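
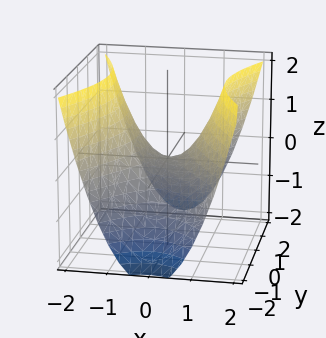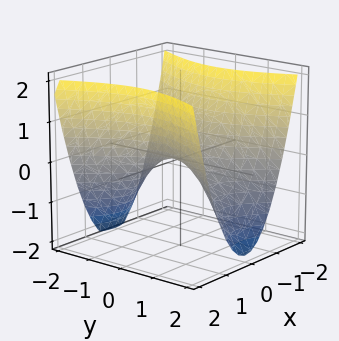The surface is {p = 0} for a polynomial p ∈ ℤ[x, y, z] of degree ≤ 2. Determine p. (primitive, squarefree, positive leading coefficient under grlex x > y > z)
(a) Degree: a saddle surface; a quadric, so deg p = 2.
(b) Symmetries: it's symmetric under y → −y, forcing even powers of y; the x ↦ −x reflection is a symmetry, so x appears only in even powers.
(c) Checking where it meets the axes: it meets the x-axis at x = 0 (among the integer gridlines); it crosses the z-axis at the gridline z = 0.
(d) Together with the visible shape, these determine p as stated.

2*x^2 - y^2 - 2*z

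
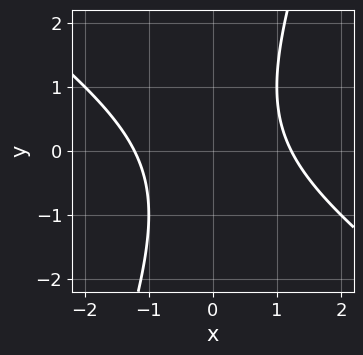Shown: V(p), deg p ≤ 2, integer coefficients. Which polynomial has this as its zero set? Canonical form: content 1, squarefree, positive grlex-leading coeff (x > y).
(a) The degree is 2 — no degree-1 curve has this shape.
(b) Checking where it meets the axes: no y-intercept at any integer in the box.
(c) Together with the visible shape, these determine p as stated.

2*x^2 + 2*x*y - y^2 - 3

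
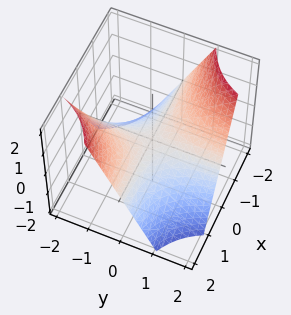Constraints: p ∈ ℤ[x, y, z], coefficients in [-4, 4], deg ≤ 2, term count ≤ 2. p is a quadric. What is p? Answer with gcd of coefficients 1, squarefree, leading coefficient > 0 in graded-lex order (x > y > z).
First, deg p = 2. A hyperbolic paraboloid; a quadric.
Then, from the axis intercepts and sections: one z-axis crossing is at z = 0; the visible x-axis segment lies entirely on the surface; every point of the y-axis in the box is on the surface.
Finally, the integer polynomial consistent with all of this is the stated p.

x*y + z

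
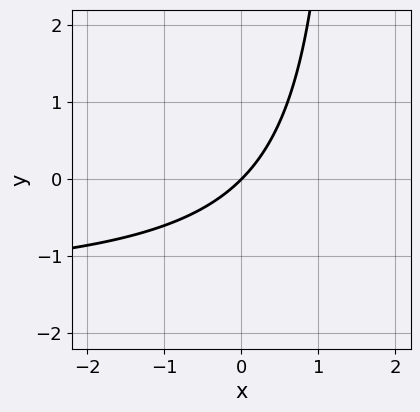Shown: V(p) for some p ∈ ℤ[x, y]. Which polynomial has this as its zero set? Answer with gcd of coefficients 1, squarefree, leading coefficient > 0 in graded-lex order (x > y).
The degree is 2 — a generic line meets the curve in up to 2 points.
From the visible intercepts: it meets the y-axis at y = 0 (among the integer gridlines); one x-axis crossing is at x = 0.
Solving for integer coefficients yields p as stated.

2*x*y + 3*x - 3*y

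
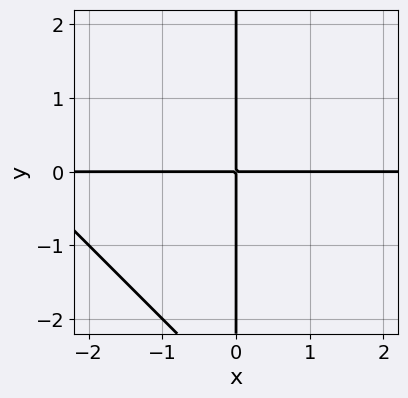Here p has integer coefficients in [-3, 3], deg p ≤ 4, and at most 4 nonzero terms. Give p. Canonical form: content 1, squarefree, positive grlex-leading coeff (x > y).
x^2*y + x*y^2 + 3*x*y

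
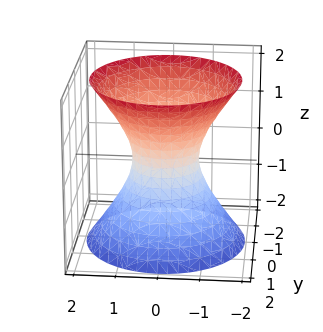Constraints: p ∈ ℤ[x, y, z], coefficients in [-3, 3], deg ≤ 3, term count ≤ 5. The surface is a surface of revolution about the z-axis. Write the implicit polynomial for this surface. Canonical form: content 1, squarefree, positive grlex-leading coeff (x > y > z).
Degree: the shape is more complex than any degree-1 surface, so deg p = 2.
Symmetries: the z-axis is an axis of rotation, so x and y enter only as x² + y².
From the axis intercepts and sections: a circular section at z = -2 has radius between 1 and 2; no z-intercept at any integer in the box.
The integer polynomial consistent with all of this is the stated p.

3*x^2 + 3*y^2 - 2*z^2 - 2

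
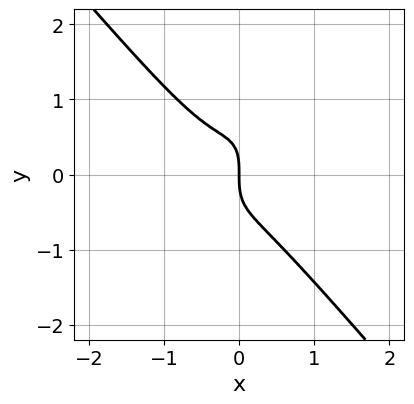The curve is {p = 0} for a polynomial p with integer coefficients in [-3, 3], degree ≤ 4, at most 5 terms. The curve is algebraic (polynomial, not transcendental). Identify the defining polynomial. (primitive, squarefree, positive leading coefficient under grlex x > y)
3*x^3 - x*y^2 + y^3 + x^2 + x

1. Degree: a generic line meets the curve in up to 3 points, so deg p = 3.
2. From the visible intercepts: one x-axis crossing is at x = 0; it meets the y-axis at y = 0 (among the integer gridlines).
3. Putting this together gives p.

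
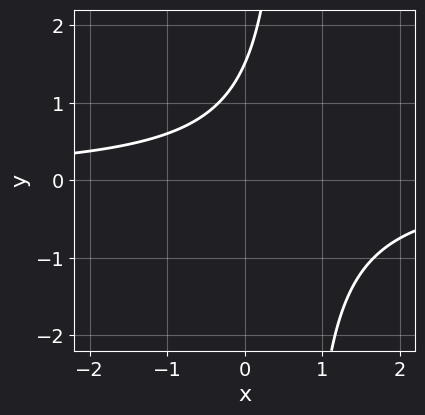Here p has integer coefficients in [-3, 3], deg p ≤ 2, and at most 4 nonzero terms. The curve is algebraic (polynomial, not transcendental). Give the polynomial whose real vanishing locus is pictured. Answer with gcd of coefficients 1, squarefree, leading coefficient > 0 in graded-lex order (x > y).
First, degree: the shape is more complex than any degree-1 curve, so deg p = 2.
Next, from the axis intercepts and sections: no x-intercept at any integer in the box.
Finally, matching integer coefficients to the picture gives p.

3*x*y - 2*y + 3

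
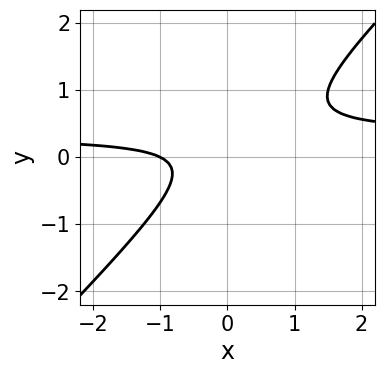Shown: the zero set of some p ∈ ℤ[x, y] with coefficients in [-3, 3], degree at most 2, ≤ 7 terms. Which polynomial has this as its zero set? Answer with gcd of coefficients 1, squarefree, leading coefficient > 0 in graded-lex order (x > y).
3*x*y - 3*y^2 - x + y - 1

The degree is 2 — the shape is more complex than any degree-1 curve.
From the visible intercepts: no y-intercept at any integer in the box; it meets the x-axis at x = -1 (among the integer gridlines).
Together with the visible shape, these determine p as stated.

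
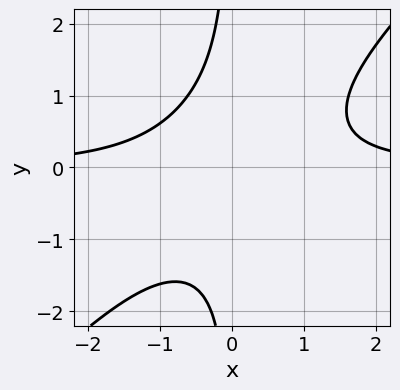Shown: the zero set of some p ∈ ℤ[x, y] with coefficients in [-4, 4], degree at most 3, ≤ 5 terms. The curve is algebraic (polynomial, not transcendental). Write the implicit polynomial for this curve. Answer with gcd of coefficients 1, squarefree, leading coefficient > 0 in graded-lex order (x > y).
x^2*y - x*y^2 - 1

deg p = 3.
Checking where it meets the axes: the curve avoids every integer x-axis point in the box; the curve avoids every integer y-axis point in the box.
Assembling these constraints gives the stated polynomial.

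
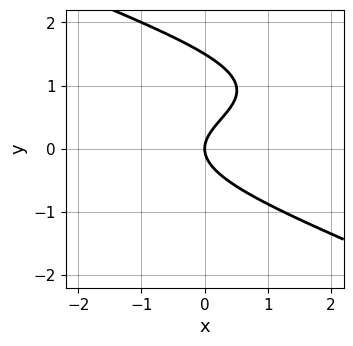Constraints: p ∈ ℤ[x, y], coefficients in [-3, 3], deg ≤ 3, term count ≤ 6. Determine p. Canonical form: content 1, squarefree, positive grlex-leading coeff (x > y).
1. The degree is 3 — the shape is more complex than any degree-2 curve.
2. Against the integer gridlines: one x-axis crossing is at x = 0; it meets the y-axis at y = 0 (among the integer gridlines).
3. Matching integer coefficients to the picture gives p.

x*y^2 + 2*y^3 - x*y - 3*y^2 + 2*x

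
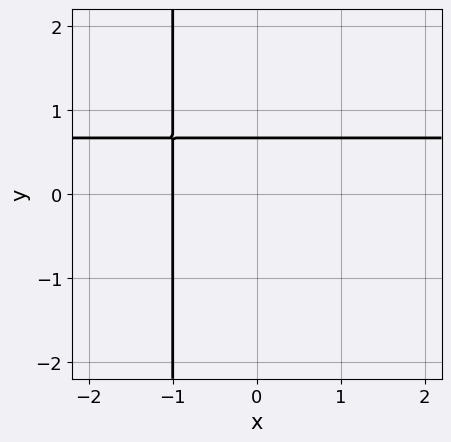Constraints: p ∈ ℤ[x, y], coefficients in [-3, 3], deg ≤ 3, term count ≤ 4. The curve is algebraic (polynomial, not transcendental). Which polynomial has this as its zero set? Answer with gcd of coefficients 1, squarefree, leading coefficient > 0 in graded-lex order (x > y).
1. The degree is 2 — a generic line meets the curve in up to 2 points.
2. Reading off the gridlines: it crosses the x-axis at the gridline x = -1.
3. Matching integer coefficients to the picture gives p.

3*x*y - 2*x + 3*y - 2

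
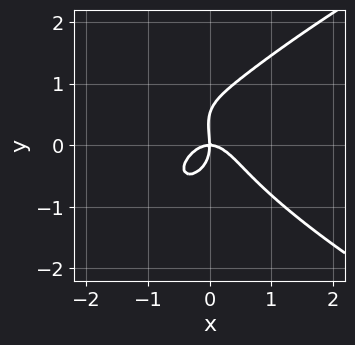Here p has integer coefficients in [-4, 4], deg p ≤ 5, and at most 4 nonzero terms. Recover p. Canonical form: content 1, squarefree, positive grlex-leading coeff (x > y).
2*y^4 - 3*x^3 - y^3 - 2*x*y

(a) Degree: the shape is more complex than any degree-3 curve, so deg p = 4.
(b) Reading off the gridlines: one y-axis crossing is at y = 0; it crosses the x-axis at the gridline x = 0.
(c) Putting this together gives p.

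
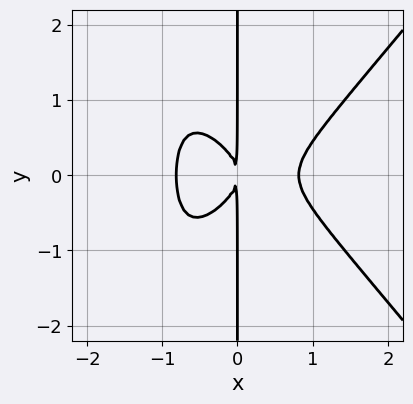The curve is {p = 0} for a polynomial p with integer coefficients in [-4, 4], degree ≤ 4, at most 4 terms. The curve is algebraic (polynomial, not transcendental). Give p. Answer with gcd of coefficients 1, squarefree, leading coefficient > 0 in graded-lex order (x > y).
3*x^4 - 2*x^2*y^2 - 3*x*y^2 - 2*x^2

(a) Degree: no degree-3 curve has this shape, so deg p = 4.
(b) Symmetries: it's symmetric under y → −y, forcing even powers of y.
(c) Checking where it meets the axes: every point of the y-axis in the box is on the curve.
(d) These observations pin down the coefficients.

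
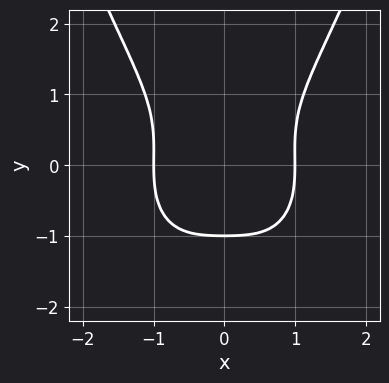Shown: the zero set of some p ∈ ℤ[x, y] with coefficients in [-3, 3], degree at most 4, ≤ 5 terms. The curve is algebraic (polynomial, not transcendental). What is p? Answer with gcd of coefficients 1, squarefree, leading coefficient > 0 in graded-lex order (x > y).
First, the degree is 4 — a generic line meets the curve in up to 4 points.
Next, symmetries: it's symmetric under x → −x, forcing even powers of x.
Then, from the visible intercepts: it crosses the y-axis at the gridline y = -1; among the integer gridlines, it crosses the x-axis at x ∈ {-1, 1}.
Finally, these observations pin down the coefficients.

3*x^4 + x^2*y^2 - 3*y^3 - 3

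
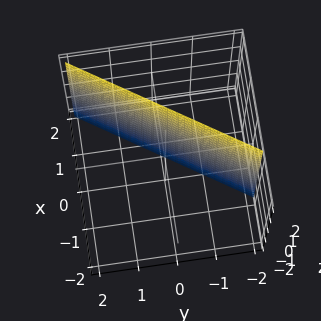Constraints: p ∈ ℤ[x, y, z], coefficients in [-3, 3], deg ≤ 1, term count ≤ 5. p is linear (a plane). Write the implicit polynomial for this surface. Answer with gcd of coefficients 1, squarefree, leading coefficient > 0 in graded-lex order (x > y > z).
3*x - 2*y - 2

First, deg p = 1.
Then, reading off the gridlines: one y-axis crossing is at y = -1; it misses every integer gridline on the z-axis.
Finally, matching integer coefficients to the picture gives p.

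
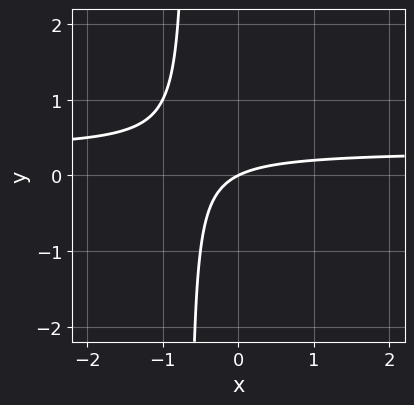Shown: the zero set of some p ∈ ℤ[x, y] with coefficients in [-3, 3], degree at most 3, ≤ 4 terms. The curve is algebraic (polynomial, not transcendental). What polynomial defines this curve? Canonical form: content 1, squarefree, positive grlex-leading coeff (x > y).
The degree is 2 — a generic line meets the curve in up to 2 points.
Checking where it meets the axes: it meets the x-axis at x = 0 (among the integer gridlines); it meets the y-axis at y = 0 (among the integer gridlines).
Matching integer coefficients to the picture gives p.

3*x*y - x + 2*y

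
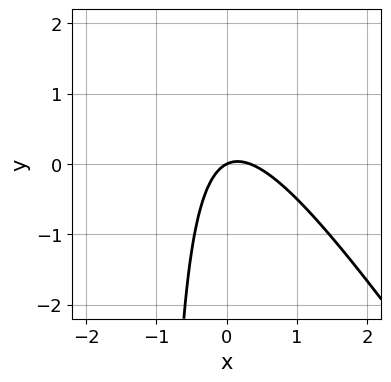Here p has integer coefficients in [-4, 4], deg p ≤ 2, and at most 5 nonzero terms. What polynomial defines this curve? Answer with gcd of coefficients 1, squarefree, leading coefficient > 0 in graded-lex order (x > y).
3*x^2 + 2*x*y - x + 2*y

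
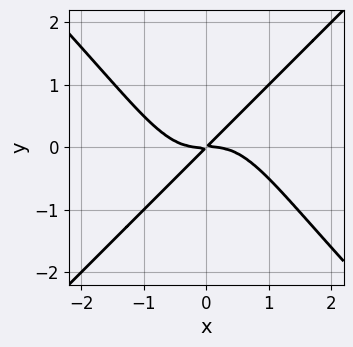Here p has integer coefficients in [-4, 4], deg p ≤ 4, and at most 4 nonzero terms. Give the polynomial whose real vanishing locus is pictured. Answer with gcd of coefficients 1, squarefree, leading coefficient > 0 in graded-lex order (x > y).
x^4 - x^2*y^2 + x*y - y^2

deg p = 4.
Reading off the gridlines: it crosses the y-axis at the gridline y = 0; it crosses the x-axis at the gridline x = 0.
Solving for integer coefficients yields p as stated.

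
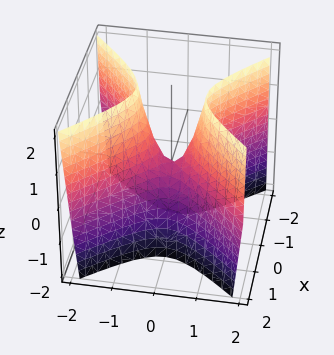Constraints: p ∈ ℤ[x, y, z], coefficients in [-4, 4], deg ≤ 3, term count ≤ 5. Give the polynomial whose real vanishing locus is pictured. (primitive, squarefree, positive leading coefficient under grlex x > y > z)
1. Degree: a saddle surface; a quadric, so deg p = 2.
2. Symmetries: mirror symmetry y ↦ −y ⇒ only even powers of y; the x ↦ −x reflection is a symmetry, so x appears only in even powers.
3. Reading off the gridlines: one z-axis crossing is at z = 0; one x-axis crossing is at x = 0; one y-axis crossing is at y = 0.
4. The integer polynomial consistent with all of this is the stated p.

3*x^2 - 3*y^2 + z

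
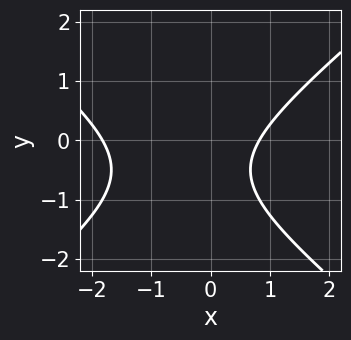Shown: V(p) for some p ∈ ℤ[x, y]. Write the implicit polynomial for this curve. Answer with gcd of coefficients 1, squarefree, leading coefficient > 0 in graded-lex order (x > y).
1. deg p = 2. The shape is more complex than any degree-1 curve.
2. Checking where it meets the axes: no y-intercept at any integer in the box.
3. Matching integer coefficients to the picture gives p.

2*x^2 - 3*y^2 + 2*x - 3*y - 3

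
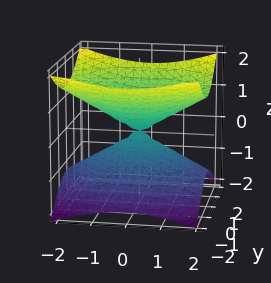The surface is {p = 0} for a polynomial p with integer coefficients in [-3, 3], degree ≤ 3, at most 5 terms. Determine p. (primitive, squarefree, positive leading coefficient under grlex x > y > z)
(a) The degree is 2 — a double cone through the origin; a quadric.
(b) Symmetries: mirror symmetry y ↦ −y ⇒ only even powers of y; the x ↦ −x reflection is a symmetry, so x appears only in even powers; it's symmetric under z → −z, forcing even powers of z.
(c) Against the integer gridlines: it crosses the z-axis at the gridline z = 0; one x-axis crossing is at x = 0; it meets the y-axis at y = 0 (among the integer gridlines).
(d) Assembling these constraints gives the stated polynomial.

x^2 + 2*y^2 - 3*z^2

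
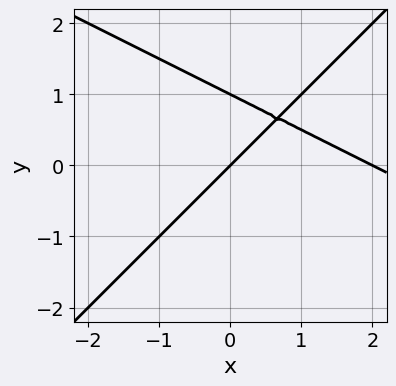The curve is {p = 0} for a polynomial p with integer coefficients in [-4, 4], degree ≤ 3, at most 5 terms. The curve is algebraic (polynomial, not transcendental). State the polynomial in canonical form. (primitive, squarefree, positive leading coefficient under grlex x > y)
x^2 + x*y - 2*y^2 - 2*x + 2*y

First, the degree is 2 — the shape is more complex than any degree-1 curve.
Then, checking where it meets the axes: among the integer gridlines, it crosses the y-axis at y ∈ {0, 1}; the x-axis gridline crossings are at x ∈ {0, 2}.
Finally, together with the visible shape, these determine p as stated.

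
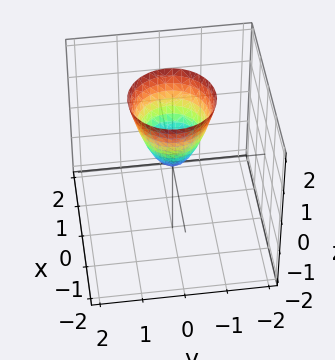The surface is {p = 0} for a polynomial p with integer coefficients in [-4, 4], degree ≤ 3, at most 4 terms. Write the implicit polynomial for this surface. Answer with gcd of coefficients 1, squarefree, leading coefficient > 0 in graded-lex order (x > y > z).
2*x^2 + 2*y^2 - z

First, the degree is 2 — a single bowl opening along one axis; a quadric.
Then, symmetry: every cross-section ⟂ z is a circle, so x, y appear only via x² + y².
Next, reading off the gridlines: it meets the z-axis at z = 0 (among the integer gridlines); a circular section at z = 1 has radius between 0 and 1; it meets the y-axis at y = 0 (among the integer gridlines); it crosses the x-axis at the gridline x = 0.
Finally, together with the visible shape, these determine p as stated.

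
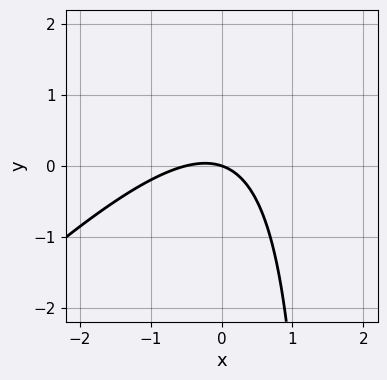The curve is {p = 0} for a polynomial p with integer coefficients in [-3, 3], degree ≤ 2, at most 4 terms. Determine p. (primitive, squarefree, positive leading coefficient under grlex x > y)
2*x^2 - 2*x*y + x + 3*y

(a) deg p = 2. No degree-1 curve has this shape.
(b) From the axis intercepts and sections: it crosses the x-axis at the gridline x = 0; it meets the y-axis at y = 0 (among the integer gridlines).
(c) These observations pin down the coefficients.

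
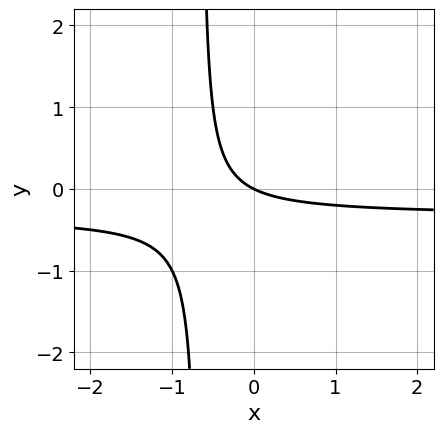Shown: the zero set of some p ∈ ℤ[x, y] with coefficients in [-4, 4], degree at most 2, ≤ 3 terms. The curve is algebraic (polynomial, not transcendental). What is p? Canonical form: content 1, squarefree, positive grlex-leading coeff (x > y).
3*x*y + x + 2*y

First, the degree is 2 — no degree-1 curve has this shape.
Next, checking where it meets the axes: it crosses the x-axis at the gridline x = 0; it meets the y-axis at y = 0 (among the integer gridlines).
Finally, solving for integer coefficients yields p as stated.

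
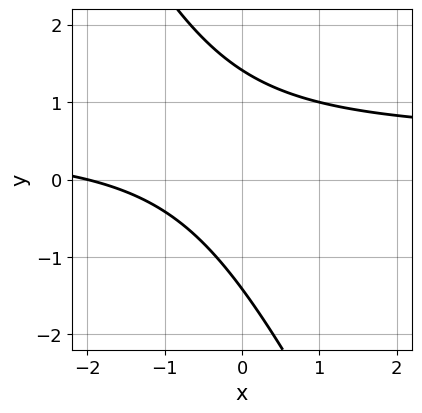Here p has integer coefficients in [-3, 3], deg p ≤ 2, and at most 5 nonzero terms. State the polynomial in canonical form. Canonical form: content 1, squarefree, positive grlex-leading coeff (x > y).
(a) deg p = 2.
(b) From the axis intercepts and sections: it meets the x-axis at x = -2 (among the integer gridlines).
(c) The integer polynomial consistent with all of this is the stated p.

2*x*y + y^2 - x - 2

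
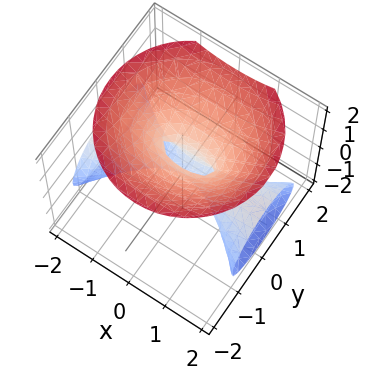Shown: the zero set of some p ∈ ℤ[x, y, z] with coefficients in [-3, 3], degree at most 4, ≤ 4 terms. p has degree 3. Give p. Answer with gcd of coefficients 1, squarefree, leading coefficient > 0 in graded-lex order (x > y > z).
Degree: a generic line meets the surface in up to 3 points, so deg p = 3.
From the axis intercepts and sections: the visible x-axis segment lies entirely on the surface; it crosses the z-axis at the gridline z = 0.
The integer polynomial consistent with all of this is the stated p.

x^2*z - z^3 + 2*y^2 - y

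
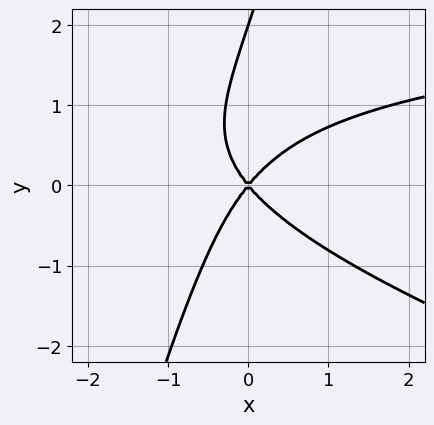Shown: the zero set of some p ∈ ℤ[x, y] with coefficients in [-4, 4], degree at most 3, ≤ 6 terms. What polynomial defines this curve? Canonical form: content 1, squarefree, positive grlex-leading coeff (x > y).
x^2*y + 3*x*y^2 - y^3 - 3*x^2 + 2*y^2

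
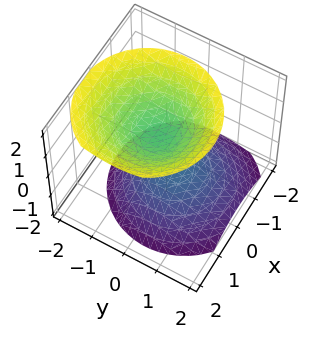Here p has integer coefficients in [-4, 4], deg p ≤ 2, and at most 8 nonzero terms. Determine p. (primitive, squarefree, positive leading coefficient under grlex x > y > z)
3*x^2 - x*z + 3*y^2 + y*z - 3*z^2 + 2

1. I count 2 distinct pieces. Treating them together as one polynomial.
2. The degree is 2 — a generic line meets the surface in up to 2 points.
3. Reading off the gridlines: it misses every integer gridline on the y-axis; no x-intercept at any integer in the box.
4. Together with the visible shape, these determine p as stated.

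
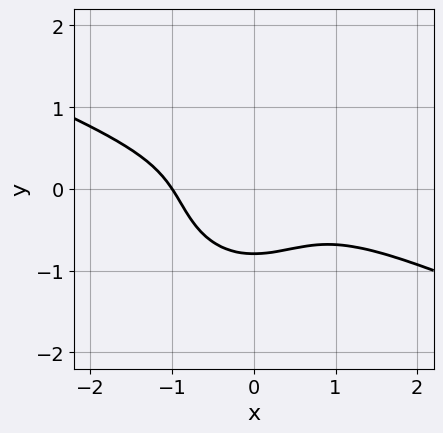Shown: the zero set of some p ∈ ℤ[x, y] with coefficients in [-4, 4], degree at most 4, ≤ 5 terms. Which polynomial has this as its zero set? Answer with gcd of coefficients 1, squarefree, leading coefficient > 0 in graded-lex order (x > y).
x^3 + 2*x^2*y + 2*y^3 + 1

(a) deg p = 3. The shape is more complex than any degree-2 curve.
(b) Reading off the gridlines: it meets the x-axis at x = -1 (among the integer gridlines).
(c) Fitting integer coefficients to these (and the overall shape) gives p.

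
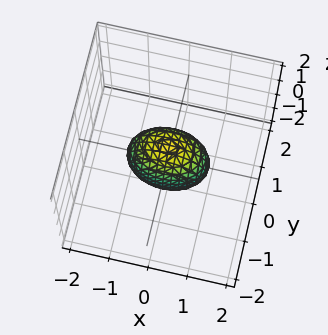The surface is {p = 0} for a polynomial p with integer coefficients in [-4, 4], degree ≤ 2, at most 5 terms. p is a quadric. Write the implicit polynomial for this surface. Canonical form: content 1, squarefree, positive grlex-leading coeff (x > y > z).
x^2 + 2*y^2 + z^2 - 1

Degree: bounded and convex; a quadric, so deg p = 2.
Symmetries: it's symmetric under x → −x, forcing even powers of x; the z ↦ −z reflection is a symmetry, so z appears only in even powers; mirror symmetry y ↦ −y ⇒ only even powers of y.
Reading off the gridlines: the x-axis gridline crossings are at x ∈ {-1, 1}; the z-axis gridline crossings are at z ∈ {-1, 1}.
Fitting integer coefficients to these (and the overall shape) gives p.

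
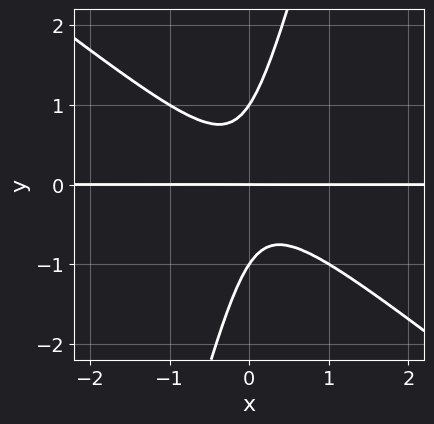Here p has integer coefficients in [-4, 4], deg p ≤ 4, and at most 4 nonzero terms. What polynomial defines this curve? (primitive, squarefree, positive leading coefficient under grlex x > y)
3*x^2*y + 3*x*y^2 - y^3 + y

1. deg p = 3. No degree-2 curve has this shape.
2. Reading off the gridlines: every point of the x-axis in the box is on the curve; the y-axis gridline crossings are at y ∈ {-1, 0, 1}.
3. Fitting integer coefficients to these (and the overall shape) gives p.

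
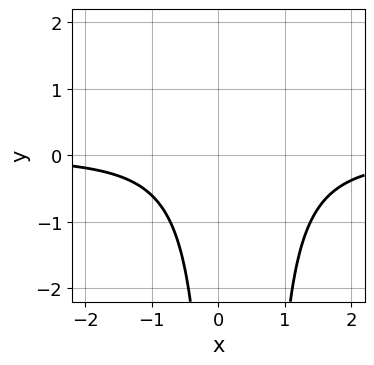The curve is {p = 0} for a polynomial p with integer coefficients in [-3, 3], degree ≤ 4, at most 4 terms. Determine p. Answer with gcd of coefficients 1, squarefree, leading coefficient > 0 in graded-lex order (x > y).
3*x^2*y - 2*x*y + 3

1. The degree is 3 — a generic line meets the curve in up to 3 points.
2. From the visible intercepts: no x-intercept at any integer in the box; it misses every integer gridline on the y-axis.
3. These observations pin down the coefficients.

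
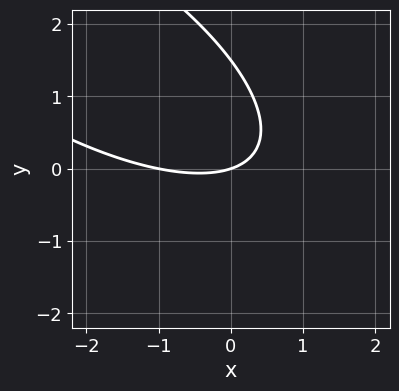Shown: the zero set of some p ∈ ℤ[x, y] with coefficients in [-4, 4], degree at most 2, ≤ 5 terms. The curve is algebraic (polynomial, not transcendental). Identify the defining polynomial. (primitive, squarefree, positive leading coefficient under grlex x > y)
(a) deg p = 2. A generic line meets the curve in up to 2 points.
(b) Checking where it meets the axes: the x-axis gridline crossings are at x ∈ {-1, 0}; it meets the y-axis at y = 0 (among the integer gridlines).
(c) Solving for integer coefficients yields p as stated.

x^2 + 2*x*y + 2*y^2 + x - 3*y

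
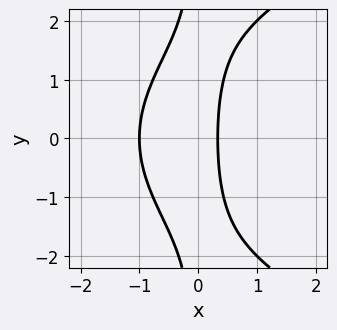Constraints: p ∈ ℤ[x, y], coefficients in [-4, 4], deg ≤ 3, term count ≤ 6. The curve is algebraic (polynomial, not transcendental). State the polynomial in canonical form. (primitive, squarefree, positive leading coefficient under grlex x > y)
x*y^2 - 3*x^2 - 2*x + 1

1. deg p = 3. A generic line meets the curve in up to 3 points.
2. Symmetries: it's symmetric under y → −y, forcing even powers of y.
3. Checking where it meets the axes: the curve avoids every integer y-axis point in the box; it meets the x-axis at x = -1 (among the integer gridlines).
4. These observations pin down the coefficients.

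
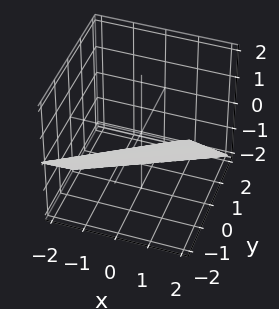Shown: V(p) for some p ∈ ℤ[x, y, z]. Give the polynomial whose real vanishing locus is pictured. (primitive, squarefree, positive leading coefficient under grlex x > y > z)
First, the degree is 1 — the surface is flat (a plane).
Next, observable constraints: one x-axis crossing is at x = 2; one y-axis crossing is at y = -1; one z-axis crossing is at z = -1.
Finally, fitting integer coefficients to these (and the overall shape) gives p.

x - 2*y - 2*z - 2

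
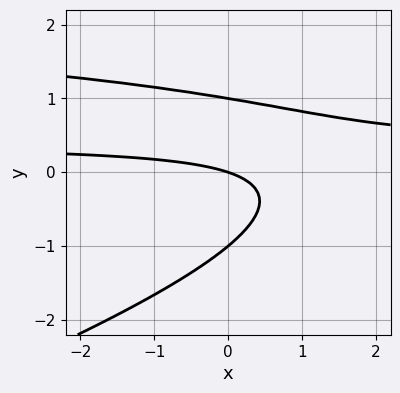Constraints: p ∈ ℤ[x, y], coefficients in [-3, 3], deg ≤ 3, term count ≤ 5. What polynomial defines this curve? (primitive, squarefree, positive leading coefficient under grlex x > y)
x*y^2 - 3*y^3 - 3*x*y + x + 3*y

First, the degree is 3 — the shape is more complex than any degree-2 curve.
Then, checking where it meets the axes: it crosses the x-axis at the gridline x = 0; among the integer gridlines, it crosses the y-axis at y ∈ {-1, 0, 1}.
Finally, matching integer coefficients to the picture gives p.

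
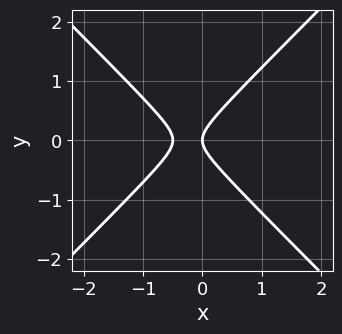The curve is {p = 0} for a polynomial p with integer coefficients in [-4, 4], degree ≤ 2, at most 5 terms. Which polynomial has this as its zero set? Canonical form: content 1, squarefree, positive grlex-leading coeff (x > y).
2*x^2 - 2*y^2 + x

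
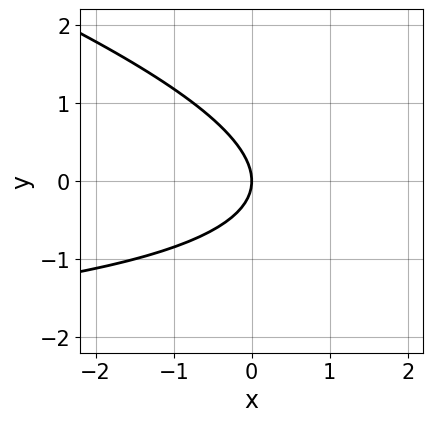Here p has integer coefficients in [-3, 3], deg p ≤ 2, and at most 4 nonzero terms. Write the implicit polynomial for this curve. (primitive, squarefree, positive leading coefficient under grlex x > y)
x*y + 3*y^2 + 3*x

1. The degree is 2 — a generic line meets the curve in up to 2 points.
2. Observable constraints: one y-axis crossing is at y = 0; it meets the x-axis at x = 0 (among the integer gridlines).
3. Together with the visible shape, these determine p as stated.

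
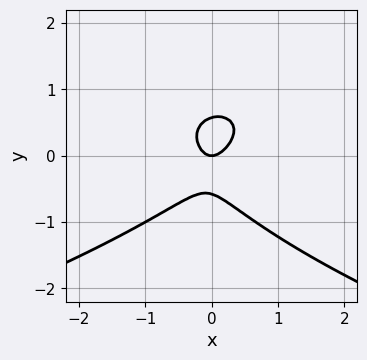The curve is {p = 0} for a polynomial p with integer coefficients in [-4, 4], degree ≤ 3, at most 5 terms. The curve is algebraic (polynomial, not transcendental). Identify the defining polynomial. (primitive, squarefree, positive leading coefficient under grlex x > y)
Degree: the shape is more complex than any degree-2 curve, so deg p = 3.
Observable constraints: it meets the x-axis at x = 0 (among the integer gridlines); one y-axis crossing is at y = 0.
The integer polynomial consistent with all of this is the stated p.

3*y^3 + 3*x^2 - x*y - y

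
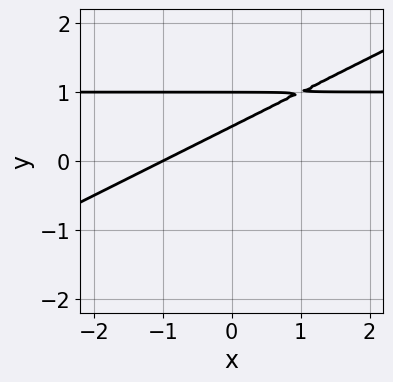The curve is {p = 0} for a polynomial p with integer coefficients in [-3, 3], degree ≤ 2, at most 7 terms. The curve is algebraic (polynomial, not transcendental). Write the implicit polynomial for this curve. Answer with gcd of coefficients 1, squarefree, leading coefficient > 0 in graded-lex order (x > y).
x*y - 2*y^2 - x + 3*y - 1

First, the degree is 2 — the shape is more complex than any degree-1 curve.
Next, observable constraints: it meets the x-axis at x = -1 (among the integer gridlines); it crosses the y-axis at the gridline y = 1.
Finally, assembling these constraints gives the stated polynomial.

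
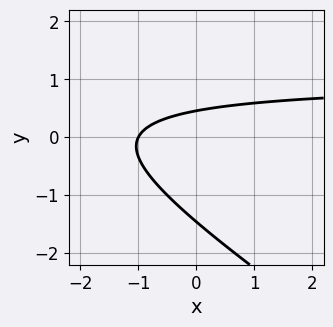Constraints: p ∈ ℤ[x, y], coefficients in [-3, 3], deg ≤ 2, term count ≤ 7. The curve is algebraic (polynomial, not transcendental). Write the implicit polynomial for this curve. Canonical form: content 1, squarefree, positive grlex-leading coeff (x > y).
First, the degree is 2 — the shape is more complex than any degree-1 curve.
Next, observable constraints: it crosses the x-axis at the gridline x = -1.
Finally, fitting integer coefficients to these (and the overall shape) gives p.

2*x*y + 3*y^2 - 2*x + 3*y - 2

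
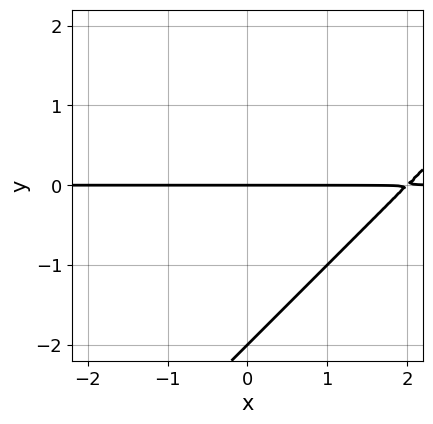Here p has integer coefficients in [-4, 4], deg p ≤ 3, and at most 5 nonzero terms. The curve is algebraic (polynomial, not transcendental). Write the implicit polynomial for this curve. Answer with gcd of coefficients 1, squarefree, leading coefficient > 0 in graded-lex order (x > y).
x*y - y^2 - 2*y

The degree is 2 — no degree-1 curve has this shape.
Against the integer gridlines: every point of the x-axis in the box is on the curve; among the integer gridlines, it crosses the y-axis at y ∈ {-2, 0}.
These observations pin down the coefficients.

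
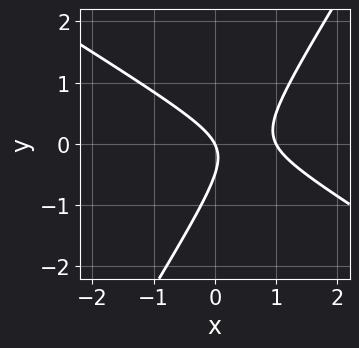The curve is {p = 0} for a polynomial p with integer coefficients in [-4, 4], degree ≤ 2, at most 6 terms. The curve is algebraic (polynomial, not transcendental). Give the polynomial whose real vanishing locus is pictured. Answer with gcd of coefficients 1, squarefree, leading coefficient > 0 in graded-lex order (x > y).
2*x^2 + 2*x*y - 2*y^2 - 2*x - y

The degree is 2 — the shape is more complex than any degree-1 curve.
From the axis intercepts and sections: among the integer gridlines, it crosses the x-axis at x ∈ {0, 1}; it meets the y-axis at y = 0 (among the integer gridlines).
Together with the visible shape, these determine p as stated.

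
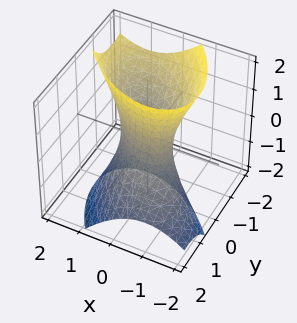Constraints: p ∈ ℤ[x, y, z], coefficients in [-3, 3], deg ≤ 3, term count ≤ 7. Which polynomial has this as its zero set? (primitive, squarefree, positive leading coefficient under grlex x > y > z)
The degree is 2 — the shape is more complex than any degree-1 surface.
From the visible intercepts: it misses every integer gridline on the z-axis.
Together with the visible shape, these determine p as stated.

3*x^2 + 3*x*y + 3*y^2 + 3*y*z - z^2 - 2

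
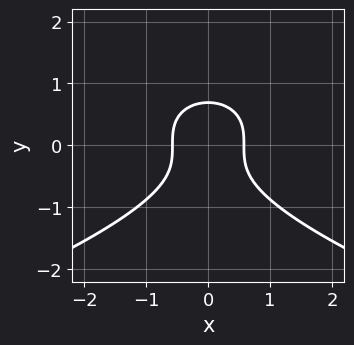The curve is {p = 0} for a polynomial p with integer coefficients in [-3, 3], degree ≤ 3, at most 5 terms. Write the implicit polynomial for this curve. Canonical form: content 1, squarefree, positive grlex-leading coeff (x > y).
3*y^3 + 3*x^2 - 1

First, the degree is 3 — a generic line meets the curve in up to 3 points.
Next, symmetries: mirror symmetry x ↦ −x ⇒ only even powers of x.
Finally, together with the visible shape, these determine p as stated.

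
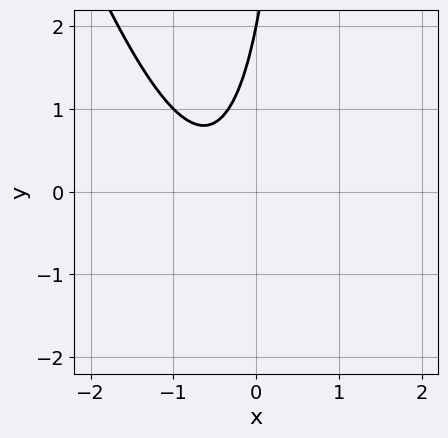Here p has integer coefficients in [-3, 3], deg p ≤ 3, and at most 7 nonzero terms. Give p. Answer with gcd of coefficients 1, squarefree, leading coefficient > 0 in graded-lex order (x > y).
3*x^2 + x*y + 3*x - y + 2

1. deg p = 2. The shape is more complex than any degree-1 curve.
2. Checking where it meets the axes: it misses every integer gridline on the x-axis; it crosses the y-axis at the gridline y = 2.
3. Matching integer coefficients to the picture gives p.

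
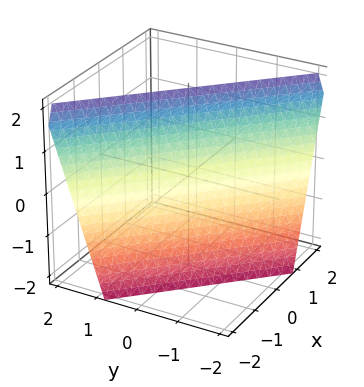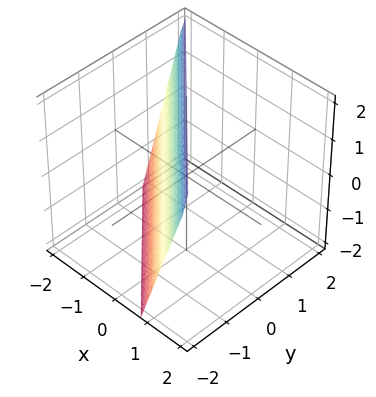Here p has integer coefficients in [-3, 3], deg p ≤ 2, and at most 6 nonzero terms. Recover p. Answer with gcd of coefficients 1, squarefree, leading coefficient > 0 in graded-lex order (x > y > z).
(a) deg p = 1. The surface is flat (a plane).
(b) Reading off the gridlines: it crosses the z-axis at the gridline z = 2.
(c) Together with the visible shape, these determine p as stated.

3*x + 3*y - z + 2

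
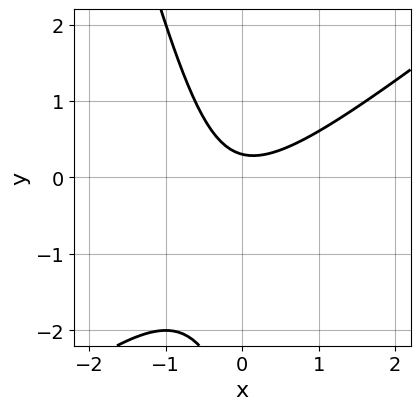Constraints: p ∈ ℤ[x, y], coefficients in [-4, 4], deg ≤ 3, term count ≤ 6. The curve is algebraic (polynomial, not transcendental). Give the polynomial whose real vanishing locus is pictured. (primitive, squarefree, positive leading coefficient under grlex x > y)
3*x^2 - 3*x*y - y^2 - 3*y + 1

(a) Degree: no degree-1 curve has this shape, so deg p = 2.
(b) Reading off the gridlines: it misses every integer gridline on the x-axis.
(c) Solving for integer coefficients yields p as stated.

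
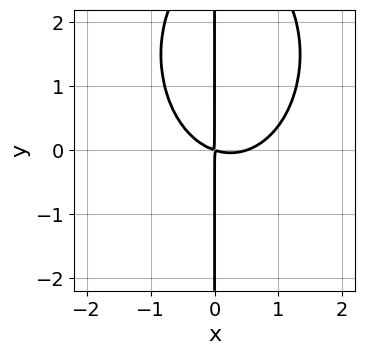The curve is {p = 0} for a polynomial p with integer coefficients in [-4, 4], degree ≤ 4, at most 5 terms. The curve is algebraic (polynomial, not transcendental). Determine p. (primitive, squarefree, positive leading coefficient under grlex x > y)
2*x^3 + x*y^2 - x^2 - 3*x*y

(a) Degree: the shape is more complex than any degree-2 curve, so deg p = 3.
(b) Observable constraints: the visible y-axis segment lies entirely on the curve.
(c) The integer polynomial consistent with all of this is the stated p.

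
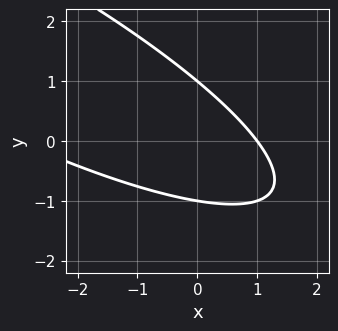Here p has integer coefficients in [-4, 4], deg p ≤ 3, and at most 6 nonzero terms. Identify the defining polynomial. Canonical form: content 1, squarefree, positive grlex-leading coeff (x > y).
First, degree: a generic line meets the curve in up to 2 points, so deg p = 2.
Next, from the visible intercepts: it crosses the x-axis at the gridline x = 1; the y-axis gridline crossings are at y ∈ {-1, 1}.
Finally, together with the visible shape, these determine p as stated.

x^2 + 3*x*y + 3*y^2 + 2*x - 3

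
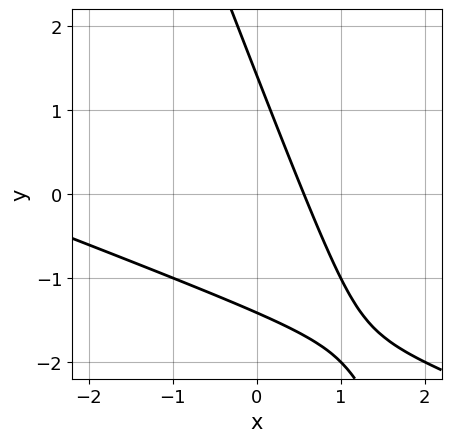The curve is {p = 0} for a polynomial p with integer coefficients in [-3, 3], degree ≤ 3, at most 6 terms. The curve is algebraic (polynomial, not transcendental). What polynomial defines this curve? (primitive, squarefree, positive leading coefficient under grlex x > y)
x^2 + 3*x*y + y^2 + 3*x - 2

First, deg p = 2. No degree-1 curve has this shape.
Finally, the integer polynomial consistent with all of this is the stated p.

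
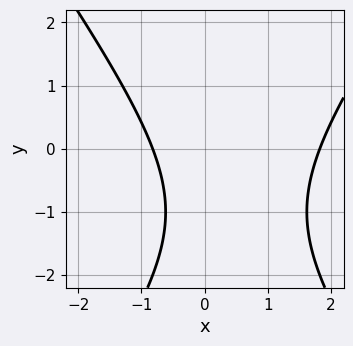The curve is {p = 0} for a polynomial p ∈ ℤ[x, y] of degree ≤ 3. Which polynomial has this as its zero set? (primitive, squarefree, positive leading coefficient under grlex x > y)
2*x^2 - y^2 - 2*x - 2*y - 3

First, the degree is 2 — the shape is more complex than any degree-1 curve.
Then, checking where it meets the axes: no y-intercept at any integer in the box.
Finally, the integer polynomial consistent with all of this is the stated p.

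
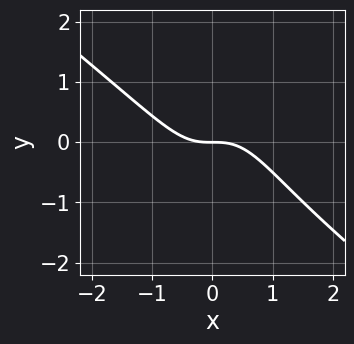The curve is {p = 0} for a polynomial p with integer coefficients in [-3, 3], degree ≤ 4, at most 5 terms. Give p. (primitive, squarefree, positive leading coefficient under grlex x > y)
First, the degree is 3 — a generic line meets the curve in up to 3 points.
Then, from the axis intercepts and sections: it crosses the y-axis at the gridline y = 0; one x-axis crossing is at x = 0.
Finally, assembling these constraints gives the stated polynomial.

3*x^3 + 3*x^2*y - x*y^2 + y^2 + 3*y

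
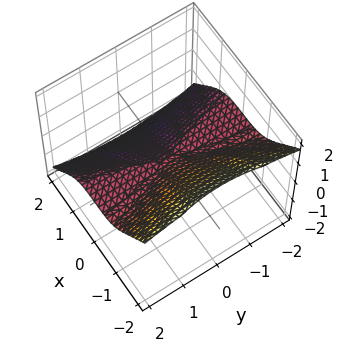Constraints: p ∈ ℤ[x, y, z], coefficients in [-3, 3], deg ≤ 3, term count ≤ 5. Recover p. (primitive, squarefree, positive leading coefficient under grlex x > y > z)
3*x^3 + 2*y^2*z + 3*z^3

1. Degree: no degree-2 surface has this shape, so deg p = 3.
2. Observable constraints: the visible y-axis segment lies entirely on the surface; one z-axis crossing is at z = 0.
3. The integer polynomial consistent with all of this is the stated p.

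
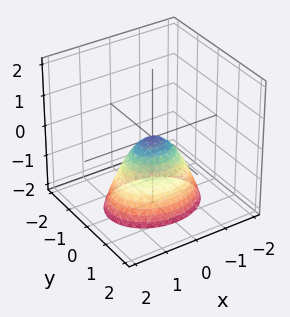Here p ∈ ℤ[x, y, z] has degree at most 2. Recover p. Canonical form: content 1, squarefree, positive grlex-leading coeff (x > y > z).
2*x^2 + 3*y^2 + 2*z

1. deg p = 2.
2. Symmetries: it's symmetric under y → −y, forcing even powers of y; mirror symmetry x ↦ −x ⇒ only even powers of x.
3. From the visible intercepts: it meets the x-axis at x = 0 (among the integer gridlines); it meets the y-axis at y = 0 (among the integer gridlines).
4. Solving for integer coefficients yields p as stated.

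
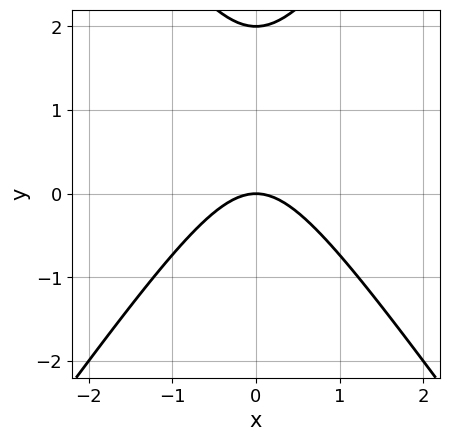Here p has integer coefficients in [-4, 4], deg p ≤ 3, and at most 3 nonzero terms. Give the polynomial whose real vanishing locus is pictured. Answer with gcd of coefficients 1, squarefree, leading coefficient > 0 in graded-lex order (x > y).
2*x^2 - y^2 + 2*y

First, deg p = 2. The shape is more complex than any degree-1 curve.
Then, symmetries: mirror symmetry x ↦ −x ⇒ only even powers of x.
Then, from the axis intercepts and sections: one x-axis crossing is at x = 0; among the integer gridlines, it crosses the y-axis at y ∈ {0, 2}.
Finally, solving for integer coefficients yields p as stated.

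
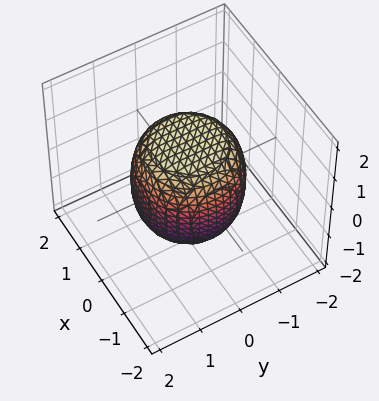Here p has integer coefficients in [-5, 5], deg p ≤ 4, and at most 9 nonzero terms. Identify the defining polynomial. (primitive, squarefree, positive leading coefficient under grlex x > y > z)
2*x^4 + 4*x^2*y^2 + 2*y^4 - x^2 - y^2 + 2*z^2 - 3

(a) Degree: the shape is more complex than any degree-3 surface, so deg p = 4.
(b) Symmetries: the z-axis is an axis of rotation, so x and y enter only as x² + y².
(c) From the visible intercepts: a circular section at z = -1 has radius exactly 1.
(d) The integer polynomial consistent with all of this is the stated p.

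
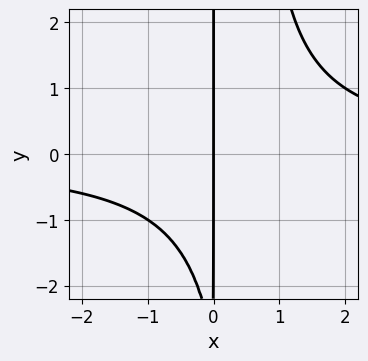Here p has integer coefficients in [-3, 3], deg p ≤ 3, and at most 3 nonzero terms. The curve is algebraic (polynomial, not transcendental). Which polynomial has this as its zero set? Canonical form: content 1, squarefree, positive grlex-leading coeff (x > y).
2*x^2*y - x*y - 3*x

(a) The degree is 3 — the shape is more complex than any degree-2 curve.
(b) Checking where it meets the axes: the visible y-axis segment lies entirely on the curve; it meets the x-axis at x = 0 (among the integer gridlines).
(c) Together with the visible shape, these determine p as stated.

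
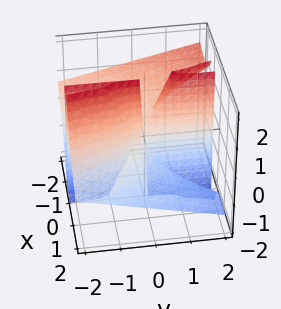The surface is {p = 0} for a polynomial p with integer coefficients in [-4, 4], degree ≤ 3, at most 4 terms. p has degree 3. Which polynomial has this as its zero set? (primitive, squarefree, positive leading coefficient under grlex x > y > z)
First, degree: a generic line meets the surface in up to 3 points, so deg p = 3.
Then, from the visible intercepts: it meets the x-axis at x = 0 (among the integer gridlines); every point of the y-axis in the box is on the surface.
Finally, these observations pin down the coefficients.

x^3 + 2*x^2*z + x*y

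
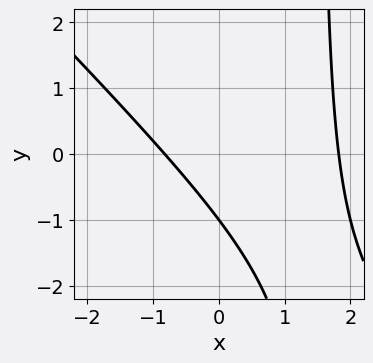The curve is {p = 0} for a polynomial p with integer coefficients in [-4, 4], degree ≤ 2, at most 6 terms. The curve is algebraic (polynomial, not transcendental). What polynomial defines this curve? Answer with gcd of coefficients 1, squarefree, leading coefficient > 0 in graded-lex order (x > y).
(a) The degree is 2 — a generic line meets the curve in up to 2 points.
(b) From the axis intercepts and sections: it meets the y-axis at y = -1 (among the integer gridlines).
(c) Together with the visible shape, these determine p as stated.

2*x^2 + 2*x*y - 2*x - 3*y - 3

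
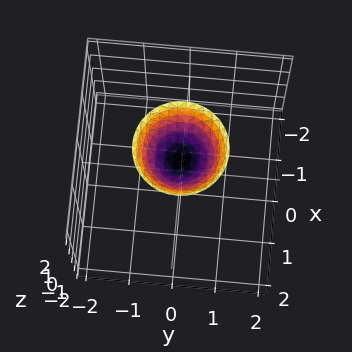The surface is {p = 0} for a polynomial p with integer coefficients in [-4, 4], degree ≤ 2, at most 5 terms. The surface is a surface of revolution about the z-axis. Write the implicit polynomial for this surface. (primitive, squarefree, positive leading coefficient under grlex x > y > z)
x^2 + y^2 - z + 1

deg p = 2. No degree-1 surface has this shape.
By symmetry, the z-axis is an axis of rotation, so x and y enter only as x² + y².
Reading off the gridlines: a circular section at z = 2 has radius exactly 1; it meets the z-axis at z = 1 (among the integer gridlines).
These observations pin down the coefficients.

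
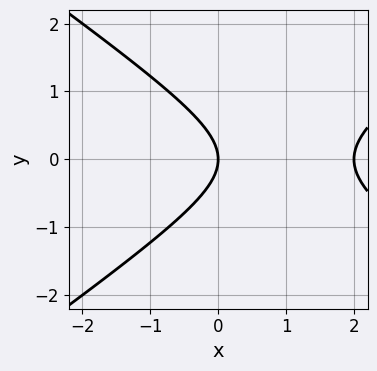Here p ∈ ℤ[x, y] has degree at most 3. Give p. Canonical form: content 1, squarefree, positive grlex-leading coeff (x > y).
x^2 - 2*y^2 - 2*x

Degree: a generic line meets the curve in up to 2 points, so deg p = 2.
Symmetries: it's symmetric under y → −y, forcing even powers of y.
From the visible intercepts: it meets the y-axis at y = 0 (among the integer gridlines); the x-axis gridline crossings are at x ∈ {0, 2}.
Matching integer coefficients to the picture gives p.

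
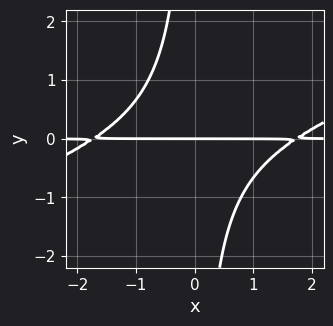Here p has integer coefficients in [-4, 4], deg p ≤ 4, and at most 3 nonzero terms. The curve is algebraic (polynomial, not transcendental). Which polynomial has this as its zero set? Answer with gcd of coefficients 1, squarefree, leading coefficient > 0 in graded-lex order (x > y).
1. deg p = 3. No degree-2 curve has this shape.
2. Checking where it meets the axes: it crosses the y-axis at the gridline y = 0; the visible x-axis segment lies entirely on the curve.
3. Fitting integer coefficients to these (and the overall shape) gives p.

x^2*y - 3*x*y^2 - 3*y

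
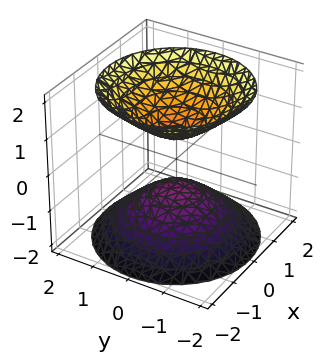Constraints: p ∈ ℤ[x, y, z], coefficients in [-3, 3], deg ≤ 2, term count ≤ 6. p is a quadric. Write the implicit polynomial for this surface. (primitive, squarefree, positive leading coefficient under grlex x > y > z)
First, the picture has 2 separate pieces. They look like related sheets of one shape, so recover p as a whole.
Then, the degree is 2 — two separate bowl-shaped sheets opening away from each other; a quadric.
Then, symmetries: it's symmetric under z → −z, forcing even powers of z; rotational symmetry about the z-axis ⇒ p depends on x, y only through x² + y².
Next, reading off the gridlines: it misses every integer gridline on the y-axis; a circular section at z = -2 has radius between 1 and 2.
Finally, assembling these constraints gives the stated polynomial.

2*x^2 + 2*y^2 - 2*z^2 + 1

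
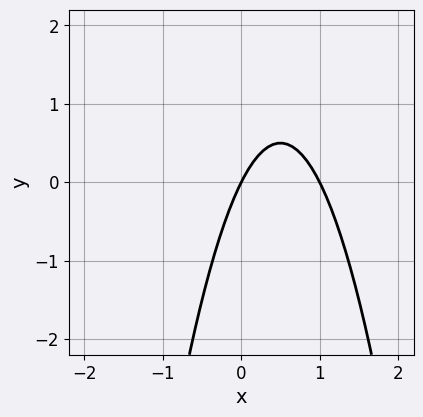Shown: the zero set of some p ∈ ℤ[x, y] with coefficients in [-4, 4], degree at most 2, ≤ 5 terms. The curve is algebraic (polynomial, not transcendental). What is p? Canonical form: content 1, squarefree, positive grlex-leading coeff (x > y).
2*x^2 - 2*x + y

(a) Degree: the shape is more complex than any degree-1 curve, so deg p = 2.
(b) Observable constraints: one y-axis crossing is at y = 0; the x-axis gridline crossings are at x ∈ {0, 1}.
(c) The integer polynomial consistent with all of this is the stated p.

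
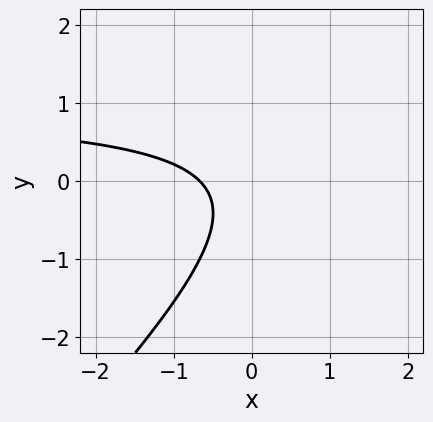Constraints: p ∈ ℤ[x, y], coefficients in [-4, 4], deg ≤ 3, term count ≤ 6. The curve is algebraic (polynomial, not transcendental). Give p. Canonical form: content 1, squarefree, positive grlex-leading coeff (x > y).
3*x*y - 3*y^2 - 3*x - y - 2

1. Degree: the shape is more complex than any degree-1 curve, so deg p = 2.
2. Reading off the gridlines: no y-intercept at any integer in the box.
3. Putting this together gives p.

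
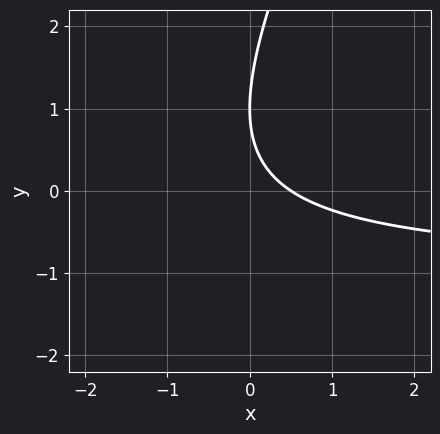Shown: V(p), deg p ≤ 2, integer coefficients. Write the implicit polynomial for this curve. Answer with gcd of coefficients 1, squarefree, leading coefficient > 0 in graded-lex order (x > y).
2*x*y - y^2 + 2*x + 2*y - 1

(a) Degree: the shape is more complex than any degree-1 curve, so deg p = 2.
(b) Reading off the gridlines: it crosses the y-axis at the gridline y = 1.
(c) Together with the visible shape, these determine p as stated.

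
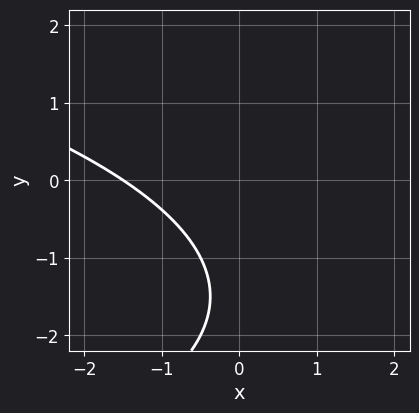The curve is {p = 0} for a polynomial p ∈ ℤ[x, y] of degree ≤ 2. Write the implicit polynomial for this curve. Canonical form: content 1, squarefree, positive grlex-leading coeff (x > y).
(a) Degree: the shape is more complex than any degree-1 curve, so deg p = 2.
(b) Reading off the gridlines: the curve avoids every integer y-axis point in the box.
(c) Matching integer coefficients to the picture gives p.

y^2 + 2*x + 3*y + 3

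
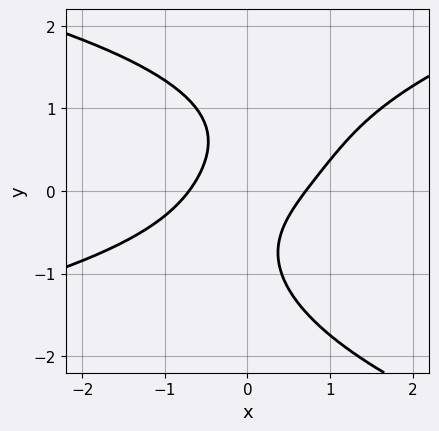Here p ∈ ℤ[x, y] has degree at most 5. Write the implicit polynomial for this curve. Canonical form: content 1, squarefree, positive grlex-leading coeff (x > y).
y^4 - x*y^2 - 2*x^2 + 3*x*y + 1

1. The degree is 4 — no degree-3 curve has this shape.
2. Against the integer gridlines: no y-intercept at any integer in the box.
3. Fitting integer coefficients to these (and the overall shape) gives p.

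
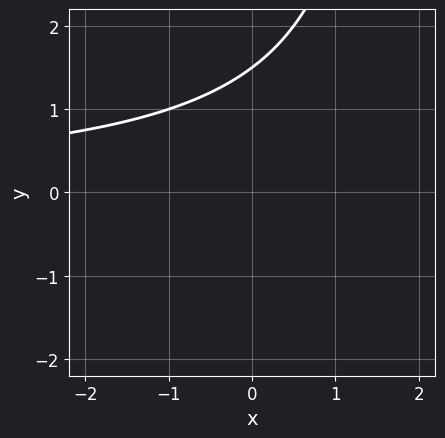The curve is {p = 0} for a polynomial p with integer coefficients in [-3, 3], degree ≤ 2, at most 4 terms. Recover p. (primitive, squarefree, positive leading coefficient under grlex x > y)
x*y - 2*y + 3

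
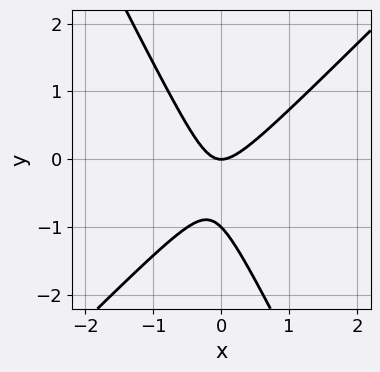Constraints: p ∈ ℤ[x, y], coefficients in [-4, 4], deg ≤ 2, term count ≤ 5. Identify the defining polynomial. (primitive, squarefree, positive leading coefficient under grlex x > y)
2*x^2 - x*y - y^2 - y

1. The degree is 2 — the shape is more complex than any degree-1 curve.
2. Reading off the gridlines: it crosses the x-axis at the gridline x = 0; the y-axis gridline crossings are at y ∈ {-1, 0}.
3. Solving for integer coefficients yields p as stated.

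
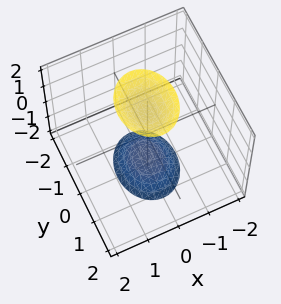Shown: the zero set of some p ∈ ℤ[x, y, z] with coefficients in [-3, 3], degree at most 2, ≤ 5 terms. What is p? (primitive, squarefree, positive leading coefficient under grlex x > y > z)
3*x^2 + 2*y^2 - z^2 + 2

(a) The picture has 2 separate pieces. Treating them together as one polynomial.
(b) Degree: two sheets facing apart; a quadric, so deg p = 2.
(c) Symmetries: the y ↦ −y reflection is a symmetry, so y appears only in even powers; the x ↦ −x reflection is a symmetry, so x appears only in even powers; it's symmetric under z → −z, forcing even powers of z.
(d) From the visible intercepts: no x-intercept at any integer in the box; it misses every integer gridline on the y-axis.
(e) Assembling these constraints gives the stated polynomial.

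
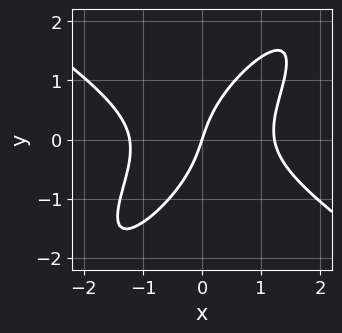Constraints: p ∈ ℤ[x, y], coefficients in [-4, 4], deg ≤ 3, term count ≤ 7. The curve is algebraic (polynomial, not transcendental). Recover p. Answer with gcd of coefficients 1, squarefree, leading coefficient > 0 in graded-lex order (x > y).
1. The degree is 3 — a generic line meets the curve in up to 3 points.
2. Reading off the gridlines: it meets the x-axis at x = 0 (among the integer gridlines); one y-axis crossing is at y = 0.
3. The integer polynomial consistent with all of this is the stated p.

2*x^3 - 3*x*y^2 + 2*y^3 - 3*x + y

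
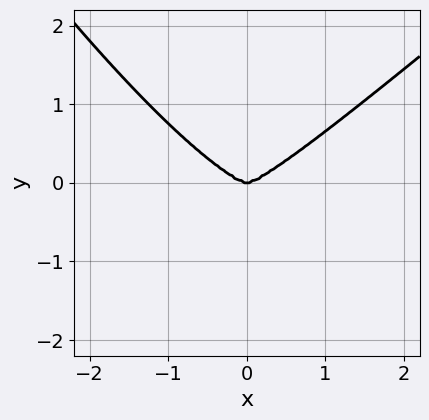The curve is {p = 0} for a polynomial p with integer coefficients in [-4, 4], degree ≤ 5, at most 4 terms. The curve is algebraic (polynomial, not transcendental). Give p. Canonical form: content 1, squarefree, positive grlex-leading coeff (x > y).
2*x^4 - 2*x^2*y^2 - x*y^3 - 3*y^3

First, the degree is 4 — no degree-3 curve has this shape.
Then, checking where it meets the axes: it meets the x-axis at x = 0 (among the integer gridlines); it crosses the y-axis at the gridline y = 0.
Finally, solving for integer coefficients yields p as stated.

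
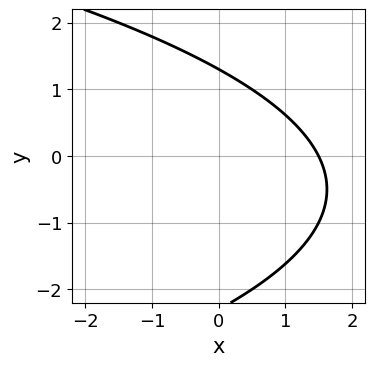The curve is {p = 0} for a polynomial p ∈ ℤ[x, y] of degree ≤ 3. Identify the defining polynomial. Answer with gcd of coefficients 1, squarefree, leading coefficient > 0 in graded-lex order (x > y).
y^2 + 2*x + y - 3

First, the degree is 2 — the shape is more complex than any degree-1 curve.
Finally, solving for integer coefficients yields p as stated.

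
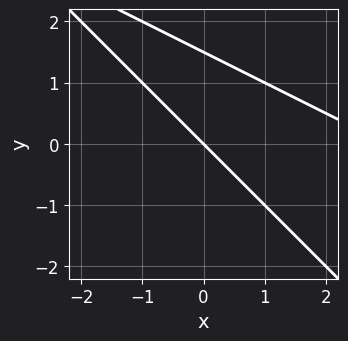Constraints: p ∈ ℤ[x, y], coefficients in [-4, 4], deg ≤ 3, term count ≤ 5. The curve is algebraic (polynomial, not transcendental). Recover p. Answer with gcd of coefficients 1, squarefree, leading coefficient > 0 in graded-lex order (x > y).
x^2 + 3*x*y + 2*y^2 - 3*x - 3*y

1. Degree: a generic line meets the curve in up to 2 points, so deg p = 2.
2. Observable constraints: it meets the x-axis at x = 0 (among the integer gridlines); it crosses the y-axis at the gridline y = 0.
3. Putting this together gives p.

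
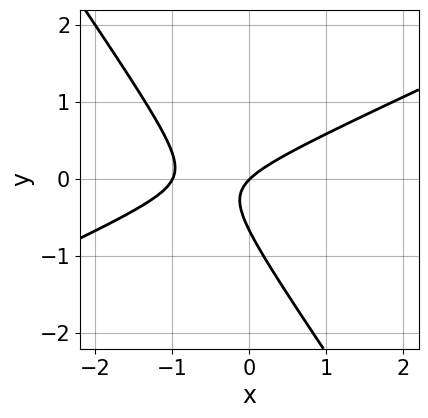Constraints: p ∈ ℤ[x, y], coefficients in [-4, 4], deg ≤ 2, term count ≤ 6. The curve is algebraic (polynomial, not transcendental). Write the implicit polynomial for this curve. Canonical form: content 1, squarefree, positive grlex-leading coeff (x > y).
First, the degree is 2 — a generic line meets the curve in up to 2 points.
Next, from the axis intercepts and sections: among the integer gridlines, it crosses the x-axis at x ∈ {-1, 0}; it crosses the y-axis at the gridline y = 0.
Finally, solving for integer coefficients yields p as stated.

2*x^2 - 3*x*y - 3*y^2 + 2*x - 2*y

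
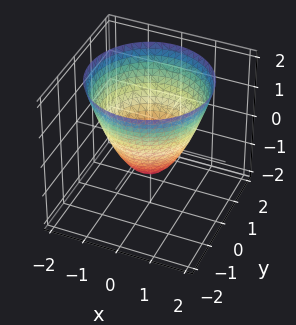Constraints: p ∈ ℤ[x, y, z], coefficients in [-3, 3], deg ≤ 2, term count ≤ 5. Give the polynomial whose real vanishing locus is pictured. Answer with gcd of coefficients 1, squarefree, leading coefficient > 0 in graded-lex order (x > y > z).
x^2 + y^2 - z - 1

1. Degree: a generic line meets the surface in up to 2 points, so deg p = 2.
2. By symmetry, every cross-section ⟂ z is a circle, so x, y appear only via x² + y².
3. Reading off the gridlines: a circular section at z = 0 has radius exactly 1; the x-axis gridline crossings are at x ∈ {-1, 1}; it crosses the z-axis at the gridline z = -1; the y-axis gridline crossings are at y ∈ {-1, 1}.
4. Matching integer coefficients to the picture gives p.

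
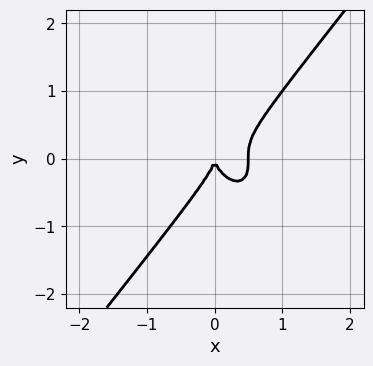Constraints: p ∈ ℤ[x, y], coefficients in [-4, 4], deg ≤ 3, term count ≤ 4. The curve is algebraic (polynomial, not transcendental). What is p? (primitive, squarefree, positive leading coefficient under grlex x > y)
2*x^3 - y^3 - x^2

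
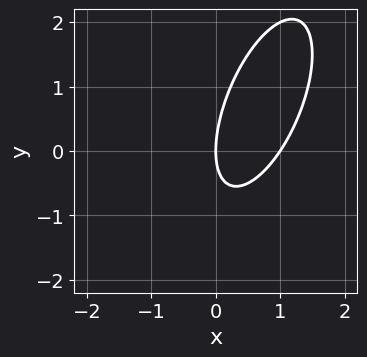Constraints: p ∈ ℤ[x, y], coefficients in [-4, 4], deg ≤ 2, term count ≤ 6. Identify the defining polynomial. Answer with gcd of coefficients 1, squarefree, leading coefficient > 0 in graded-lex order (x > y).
3*x^2 - 2*x*y + y^2 - 3*x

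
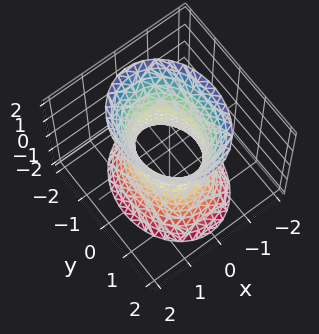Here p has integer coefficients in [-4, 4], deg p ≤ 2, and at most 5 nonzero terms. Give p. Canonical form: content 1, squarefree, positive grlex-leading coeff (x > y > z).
First, the degree is 2 — one connected sheet with a waist; a quadric.
Next, symmetries: the y ↦ −y reflection is a symmetry, so y appears only in even powers; it's symmetric under z → −z, forcing even powers of z; it's symmetric under x → −x, forcing even powers of x.
Then, checking where it meets the axes: the y-axis gridline crossings are at y ∈ {-1, 1}; the surface avoids every integer z-axis point in the box.
Finally, putting this together gives p.

3*x^2 + 2*y^2 - z^2 - 2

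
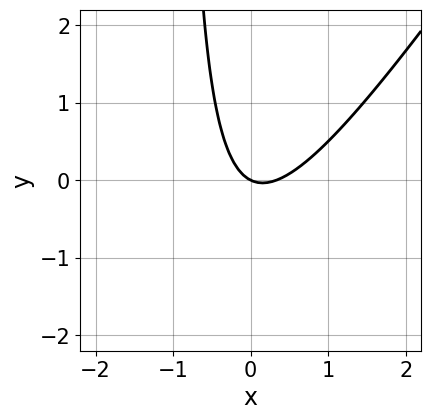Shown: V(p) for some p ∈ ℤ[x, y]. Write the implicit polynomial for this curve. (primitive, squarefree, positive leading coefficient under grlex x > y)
(a) Degree: a generic line meets the curve in up to 2 points, so deg p = 2.
(b) From the visible intercepts: it crosses the x-axis at the gridline x = 0; it meets the y-axis at y = 0 (among the integer gridlines).
(c) Assembling these constraints gives the stated polynomial.

3*x^2 - 2*x*y - x - 2*y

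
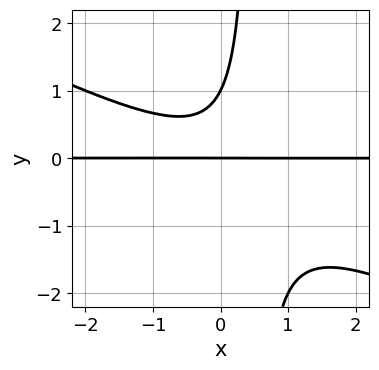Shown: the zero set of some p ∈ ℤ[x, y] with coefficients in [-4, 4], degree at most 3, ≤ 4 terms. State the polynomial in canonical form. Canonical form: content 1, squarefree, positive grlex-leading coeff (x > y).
(a) deg p = 3. A generic line meets the curve in up to 3 points.
(b) Against the integer gridlines: the visible x-axis segment lies entirely on the curve; the y-axis gridline crossings are at y ∈ {0, 1}.
(c) The integer polynomial consistent with all of this is the stated p.

x^2*y + 2*x*y^2 - y^2 + y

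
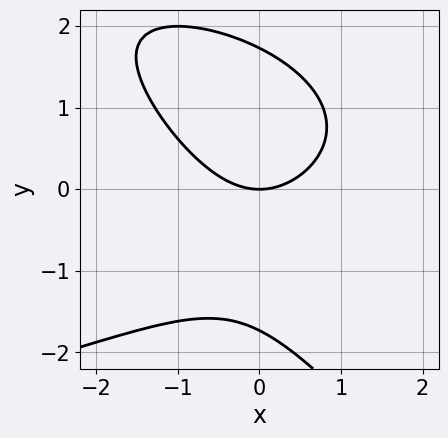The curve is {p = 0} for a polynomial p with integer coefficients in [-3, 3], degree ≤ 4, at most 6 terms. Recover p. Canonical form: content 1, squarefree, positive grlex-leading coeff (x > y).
x*y^2 + y^3 + 2*x^2 - 3*y

Degree: the shape is more complex than any degree-2 curve, so deg p = 3.
Checking where it meets the axes: it crosses the y-axis at the gridline y = 0; it meets the x-axis at x = 0 (among the integer gridlines).
Solving for integer coefficients yields p as stated.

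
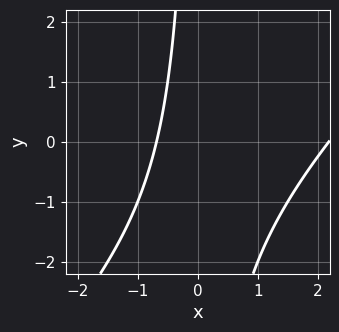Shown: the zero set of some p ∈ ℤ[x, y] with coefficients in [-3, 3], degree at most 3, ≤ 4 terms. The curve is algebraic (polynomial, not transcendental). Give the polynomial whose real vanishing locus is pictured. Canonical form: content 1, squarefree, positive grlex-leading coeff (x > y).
2*x^2 - 2*x*y - 3*x - 3

(a) Degree: a generic line meets the curve in up to 2 points, so deg p = 2.
(b) Against the integer gridlines: it misses every integer gridline on the y-axis.
(c) Putting this together gives p.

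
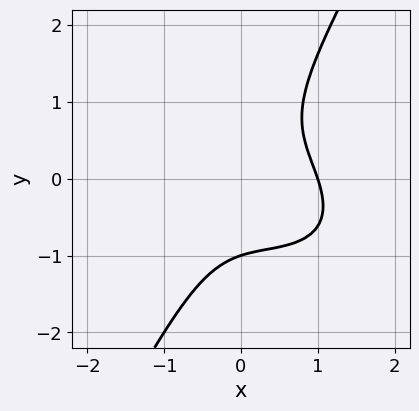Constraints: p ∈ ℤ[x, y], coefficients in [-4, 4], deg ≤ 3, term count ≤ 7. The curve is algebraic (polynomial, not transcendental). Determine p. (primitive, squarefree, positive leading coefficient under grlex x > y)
First, deg p = 3. The shape is more complex than any degree-2 curve.
Next, observable constraints: it meets the x-axis at x = 1 (among the integer gridlines); it crosses the y-axis at the gridline y = -1.
Finally, assembling these constraints gives the stated polynomial.

x^3 + x^2*y + x*y^2 - y^3 - 1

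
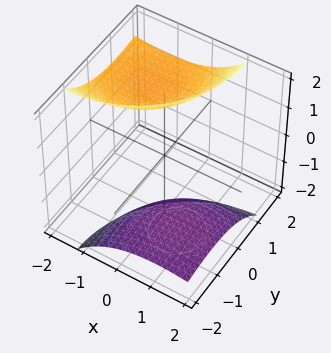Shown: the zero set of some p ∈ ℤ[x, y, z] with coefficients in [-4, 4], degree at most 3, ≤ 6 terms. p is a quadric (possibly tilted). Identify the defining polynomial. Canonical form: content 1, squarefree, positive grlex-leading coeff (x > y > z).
First, I count 2 distinct pieces.
Next, degree: the shape is more complex than any degree-1 surface, so deg p = 2.
Next, observable constraints: the surface avoids every integer y-axis point in the box; no x-intercept at any integer in the box.
Finally, fitting integer coefficients to these (and the overall shape) gives p.

x^2 + 2*x*z + y^2 - 2*y*z - z^2 + 3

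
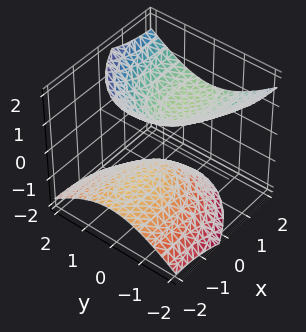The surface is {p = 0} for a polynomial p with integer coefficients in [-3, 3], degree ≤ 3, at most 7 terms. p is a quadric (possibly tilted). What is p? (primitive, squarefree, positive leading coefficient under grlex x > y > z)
First, there are 2 components. They look like related sheets of one shape, so recover p as a whole.
Next, degree: the shape is more complex than any degree-1 surface, so deg p = 2.
Next, reading off the gridlines: no x-intercept at any integer in the box; no y-intercept at any integer in the box.
Finally, the integer polynomial consistent with all of this is the stated p.

x^2 - 3*x*z + 3*y^2 - 3*z^2 + 2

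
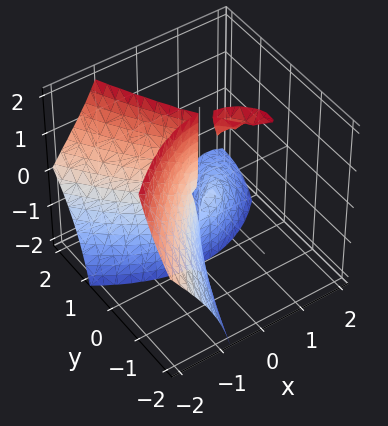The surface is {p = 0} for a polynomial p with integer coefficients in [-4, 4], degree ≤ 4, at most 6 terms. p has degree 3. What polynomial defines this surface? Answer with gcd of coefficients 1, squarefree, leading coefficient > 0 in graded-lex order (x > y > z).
x^3 + 2*x*y*z - x*y + 2*y^2

There are 3 components.
deg p = 3.
Against the integer gridlines: one x-axis crossing is at x = 0; the visible z-axis segment lies entirely on the surface.
Assembling these constraints gives the stated polynomial.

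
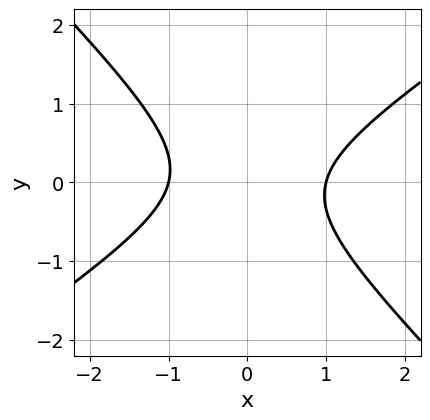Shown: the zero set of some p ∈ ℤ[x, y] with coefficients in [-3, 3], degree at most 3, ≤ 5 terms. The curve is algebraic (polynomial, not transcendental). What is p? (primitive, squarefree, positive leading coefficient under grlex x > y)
2*x^2 - x*y - 3*y^2 - 2

First, the degree is 2 — a generic line meets the curve in up to 2 points.
Next, observable constraints: the x-axis gridline crossings are at x ∈ {-1, 1}; the curve avoids every integer y-axis point in the box.
Finally, together with the visible shape, these determine p as stated.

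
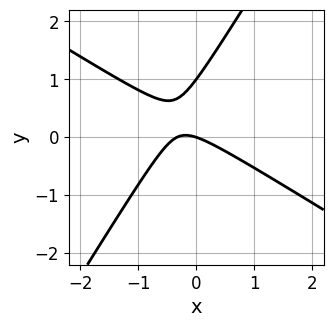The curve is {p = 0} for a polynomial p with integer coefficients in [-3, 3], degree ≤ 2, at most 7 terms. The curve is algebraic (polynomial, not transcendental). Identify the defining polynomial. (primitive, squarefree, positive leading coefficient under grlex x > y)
3*x^2 + 3*x*y - 3*y^2 + x + 3*y

The degree is 2 — a generic line meets the curve in up to 2 points.
Against the integer gridlines: it meets the x-axis at x = 0 (among the integer gridlines); among the integer gridlines, it crosses the y-axis at y ∈ {0, 1}.
Together with the visible shape, these determine p as stated.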